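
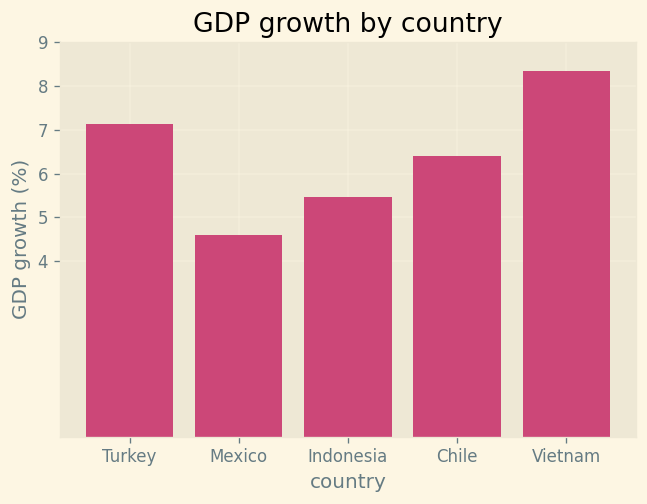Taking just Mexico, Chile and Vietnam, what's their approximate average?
(5 + 6 + 8) / 3 ≈ 6.

≈ 6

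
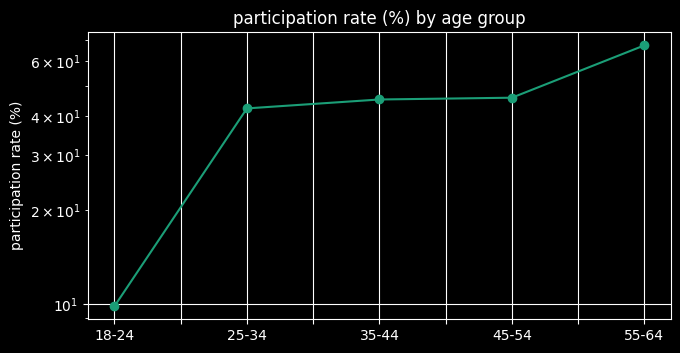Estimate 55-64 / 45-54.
55-64 ≈ 65, 45-54 ≈ 45; 65/45 ≈ 1.44.

≈ 1.44×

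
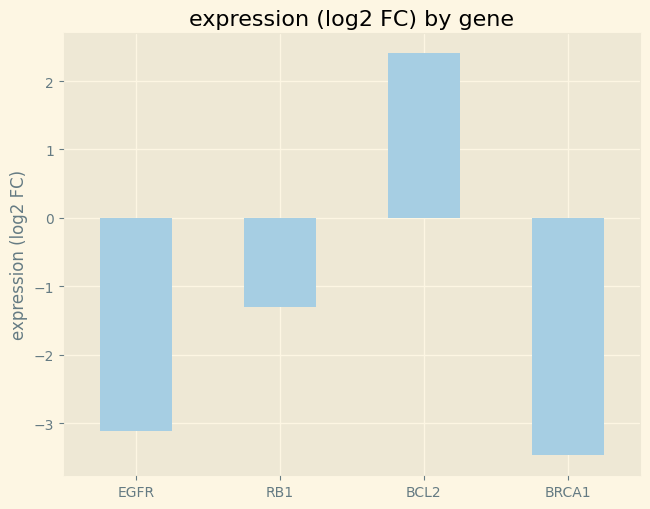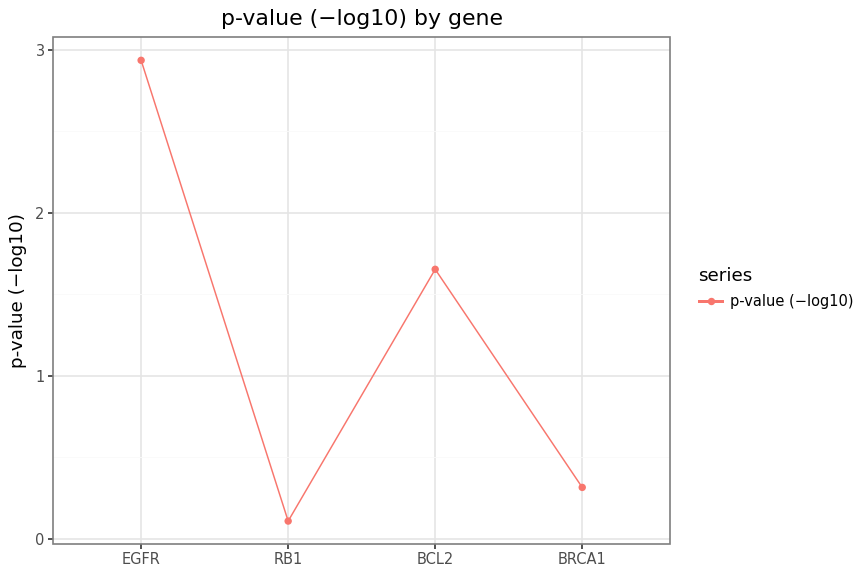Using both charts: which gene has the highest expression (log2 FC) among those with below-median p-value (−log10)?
RB1

Chart 2 median p-value (−log10) ≈ 1; below-median genes: RB1, BRCA1. Among those, RB1 has the highest expression (log2 FC) (≈ -1.5).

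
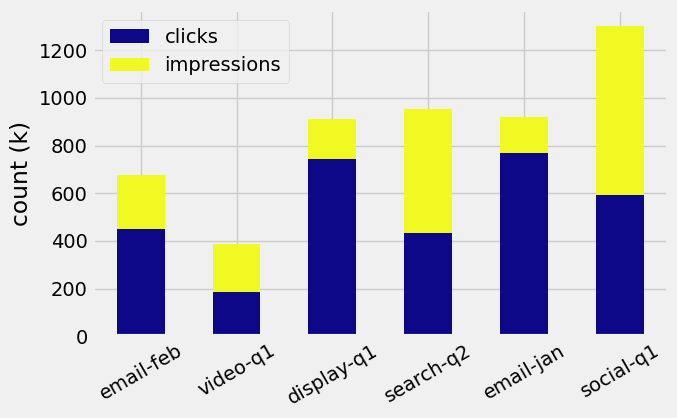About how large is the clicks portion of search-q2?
≈ 400

clicks top ≈ 400, bottom ≈ 0; segment ≈ 400.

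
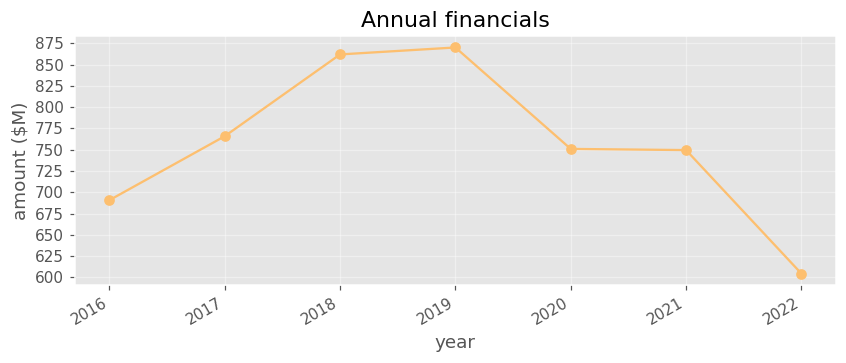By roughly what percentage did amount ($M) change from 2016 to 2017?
2016 ≈ 700, 2017 ≈ 775; (775 − 700) / 700 ≈ +10.7%.

≈ +10.7%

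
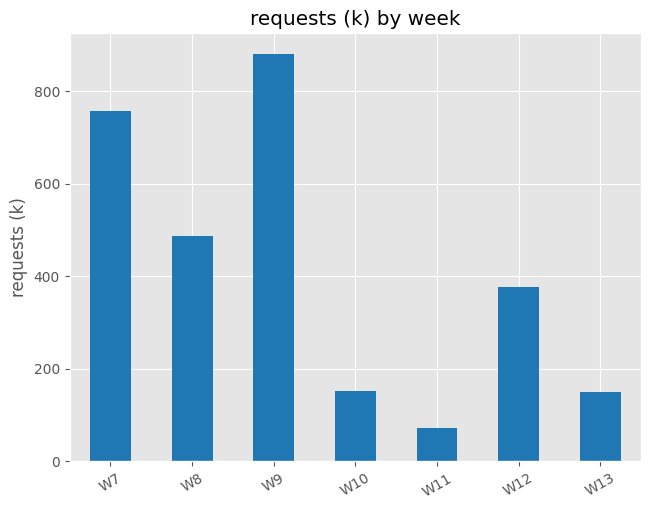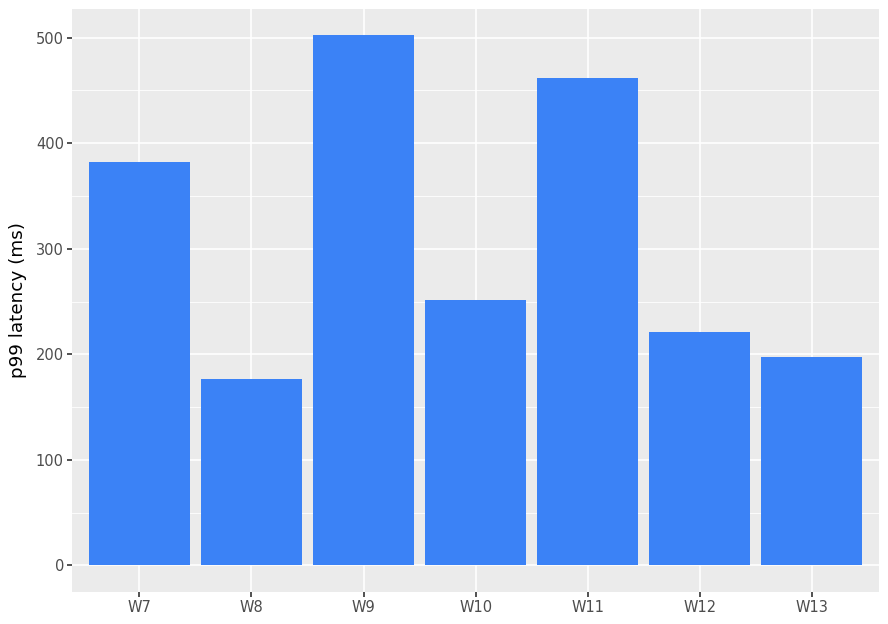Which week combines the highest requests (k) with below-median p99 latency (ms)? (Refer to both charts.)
Chart 2 median p99 latency (ms) ≈ 250; below-median weeks: W8, W12, W13. Among those, W8 has the highest requests (k) (≈ 500).

W8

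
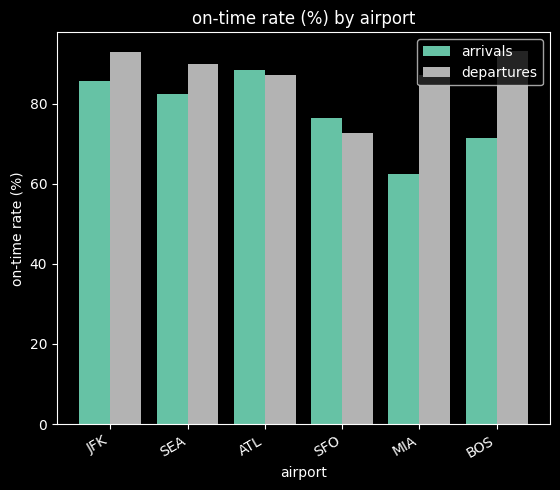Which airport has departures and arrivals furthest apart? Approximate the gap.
MIA: departures ≈ 90, arrivals ≈ 60 → gap ≈ 30. Next-largest (BOS) is only ≈ 20.

MIA, ≈ 30 %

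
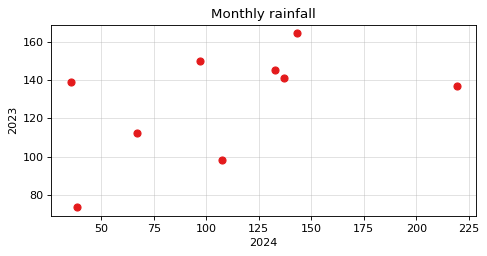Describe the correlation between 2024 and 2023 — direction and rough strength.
positive, moderate

Points are positively correlated; moderate (|r| ≈ 0.5).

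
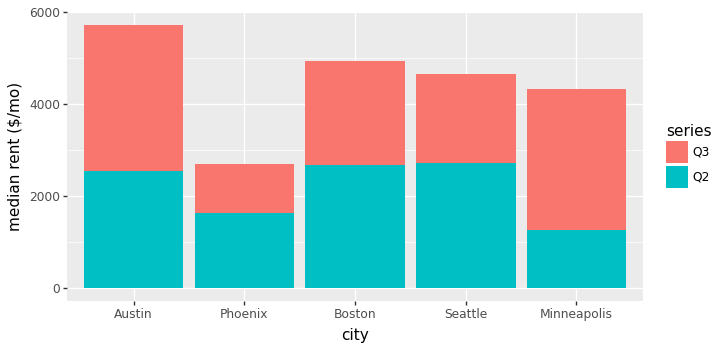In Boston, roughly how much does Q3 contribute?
≈ 2500

Q3 top ≈ 5000, bottom ≈ 2500; segment ≈ 2500.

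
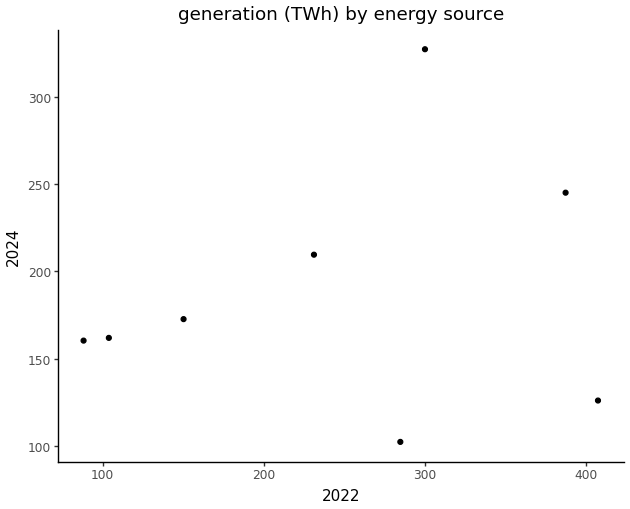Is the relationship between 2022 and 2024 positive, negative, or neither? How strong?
no clear correlation

Points are roughly uncorrelated; weak (|r| ≈ 0.2).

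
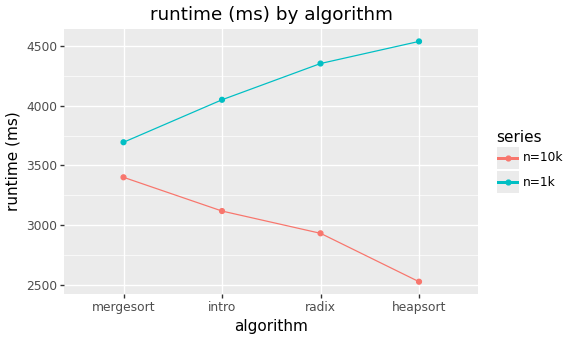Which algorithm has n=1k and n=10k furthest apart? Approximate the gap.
heapsort: n=1k ≈ 4600, n=10k ≈ 2600 → gap ≈ 2000. Next-largest (radix) is only ≈ 1400.

heapsort, ≈ 2000 ms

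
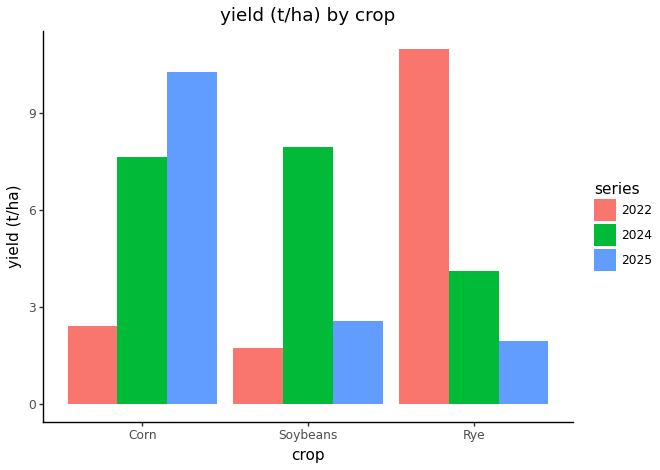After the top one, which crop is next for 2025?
Soybeans

Top 3 for 2025: Corn ≈ 10, Soybeans ≈ 3, Rye ≈ 2.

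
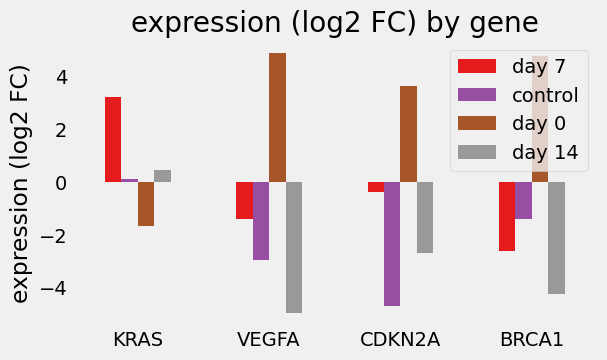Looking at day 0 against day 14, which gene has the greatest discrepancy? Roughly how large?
VEGFA: day 0 ≈ 5, day 14 ≈ -5 → gap ≈ 10. Next-largest (BRCA1) is only ≈ 9.

VEGFA, ≈ 10 log2 FC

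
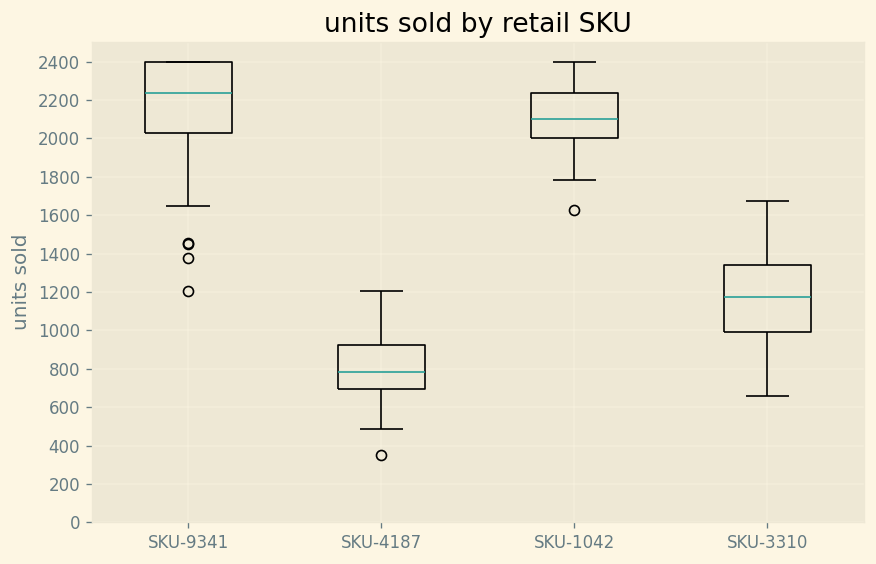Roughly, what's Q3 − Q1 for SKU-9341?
≈ 400

Q3 ≈ 2400, Q1 ≈ 2000; IQR ≈ 400.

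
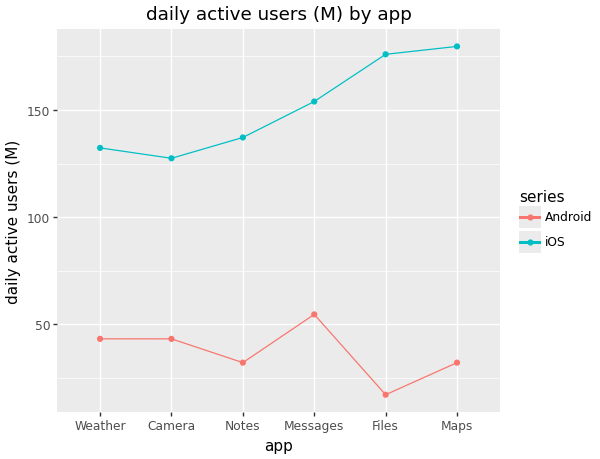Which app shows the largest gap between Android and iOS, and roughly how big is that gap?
Files, ≈ 160 M

Files: Android ≈ 20, iOS ≈ 180 → gap ≈ 160. Next-largest (Maps) is only ≈ 140.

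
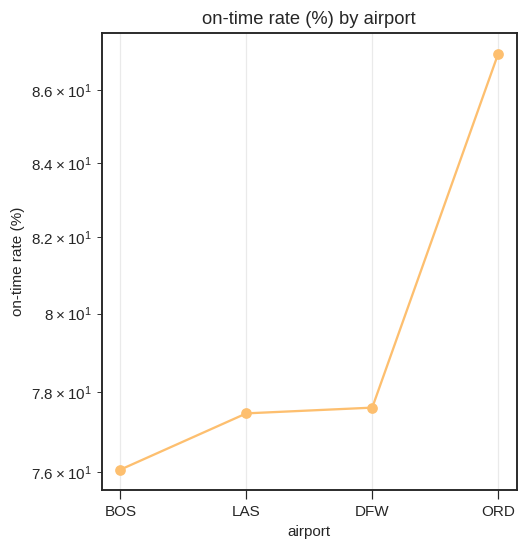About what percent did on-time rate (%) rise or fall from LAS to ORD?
LAS ≈ 77, ORD ≈ 87; (87 − 77) / 77 ≈ +13%.

≈ +13%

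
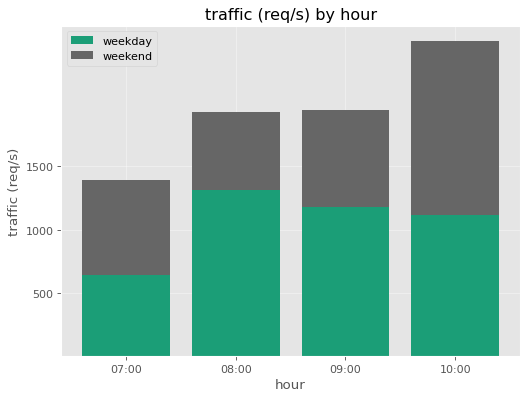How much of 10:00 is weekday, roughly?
≈ 1000

weekday top ≈ 1000, bottom ≈ 0; segment ≈ 1000.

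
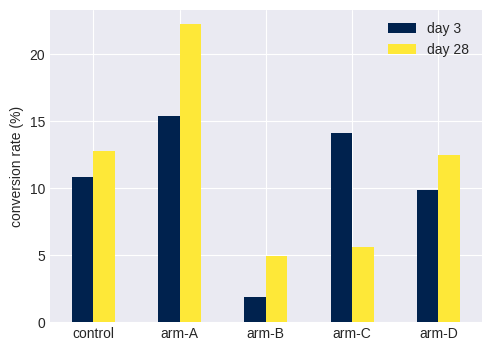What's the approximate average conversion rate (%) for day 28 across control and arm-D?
(12 + 12) / 2 ≈ 12.

≈ 12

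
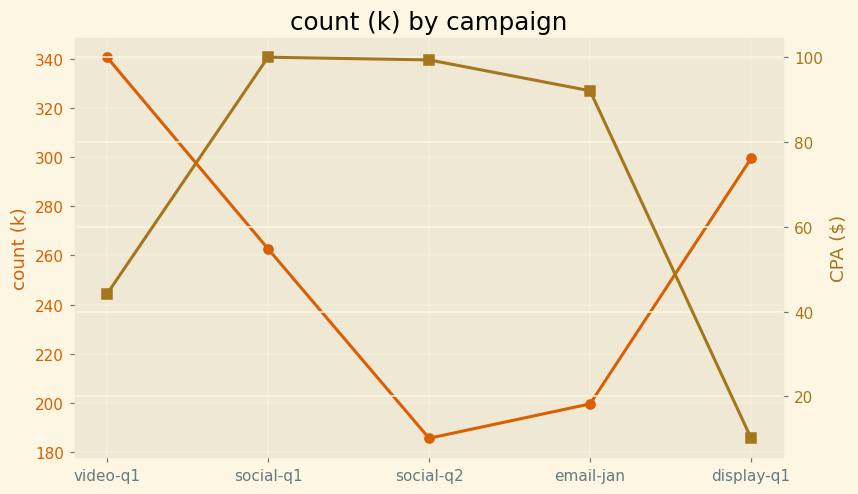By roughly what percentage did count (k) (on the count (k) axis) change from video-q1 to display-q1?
video-q1 ≈ 340, display-q1 ≈ 300; (300 − 340) / 340 ≈ -11.8%.

≈ -11.8%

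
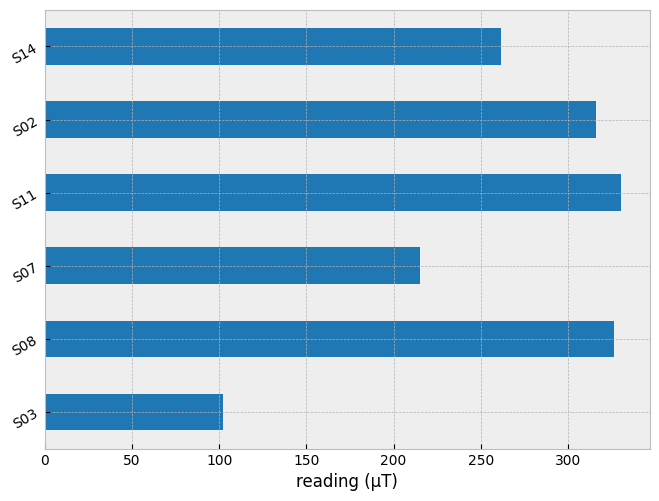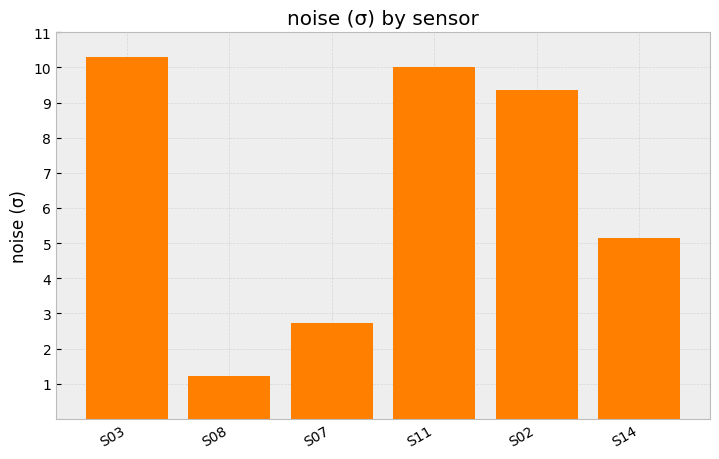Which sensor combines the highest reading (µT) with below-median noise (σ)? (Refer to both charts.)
S08

Chart 2 median noise (σ) ≈ 7; below-median sensors: S08, S07, S14. Among those, S08 has the highest reading (µT) (≈ 350).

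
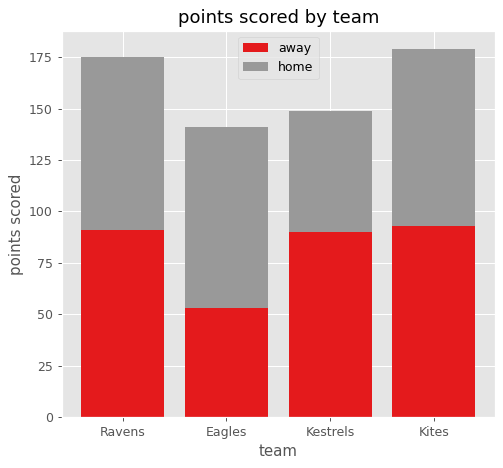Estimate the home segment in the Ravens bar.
home top ≈ 180, bottom ≈ 100; segment ≈ 80.

≈ 80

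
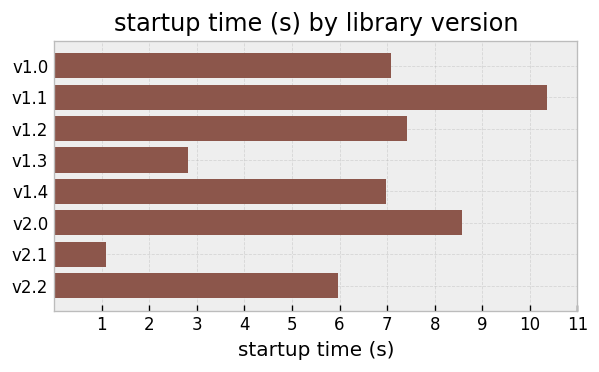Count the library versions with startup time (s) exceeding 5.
Above 5: v1.0, v1.1, v1.2, v1.4, v2.0, v2.2.

6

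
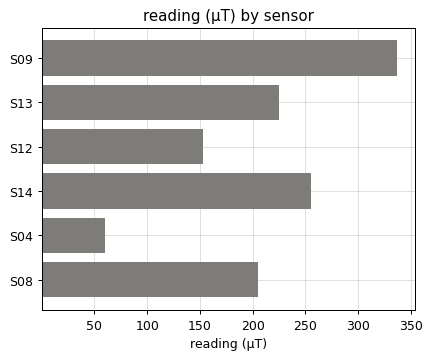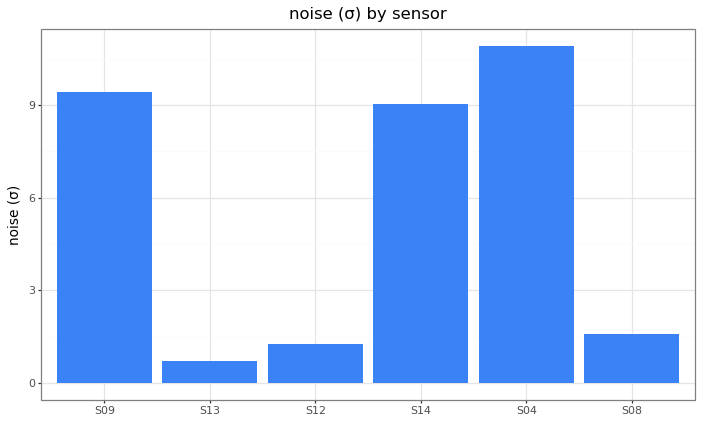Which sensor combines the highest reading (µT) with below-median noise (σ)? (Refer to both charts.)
S13

Chart 2 median noise (σ) ≈ 6; below-median sensors: S13, S12, S08. Among those, S13 has the highest reading (µT) (≈ 250).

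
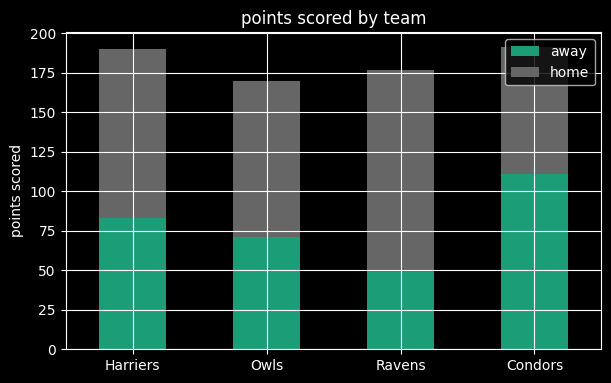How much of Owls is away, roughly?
away top ≈ 80, bottom ≈ 0; segment ≈ 80.

≈ 80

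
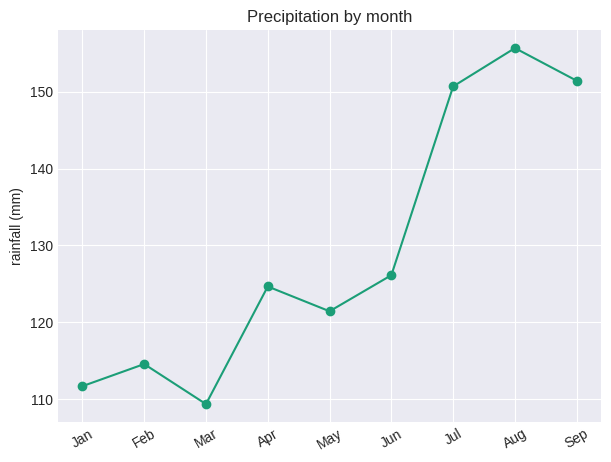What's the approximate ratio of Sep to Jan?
Sep ≈ 150, Jan ≈ 110; 150/110 ≈ 1.36.

≈ 1.36×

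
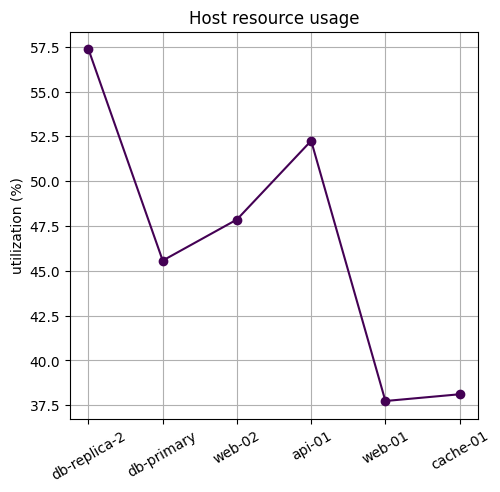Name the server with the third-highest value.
Top 4: db-replica-2 ≈ 58, api-01 ≈ 52, web-02 ≈ 48, db-primary ≈ 46.

web-02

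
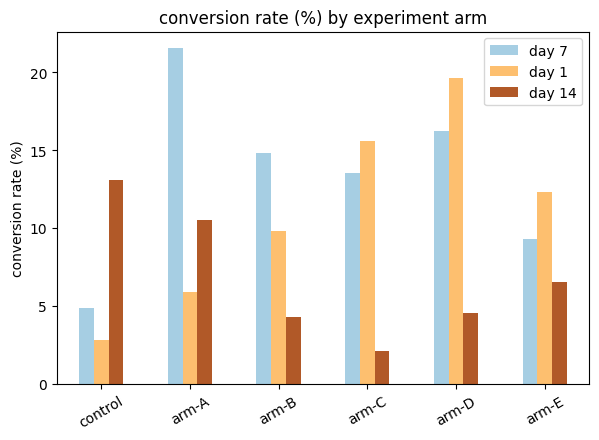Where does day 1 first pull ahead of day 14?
arm-B

arm-A: day 1 ≈ 6 vs day 14 ≈ 10 (not yet); arm-B: day 1 ≈ 10 vs day 14 ≈ 4 (first crossover).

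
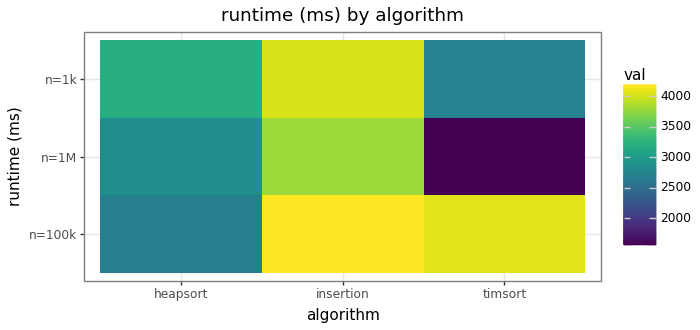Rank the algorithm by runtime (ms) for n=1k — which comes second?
Top 3 for n=1k: insertion ≈ 4000, heapsort ≈ 3000, timsort ≈ 2500.

heapsort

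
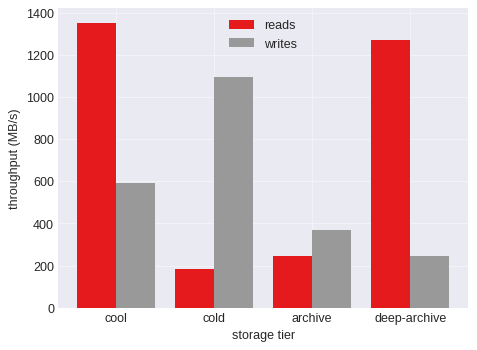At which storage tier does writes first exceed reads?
cold

cool: writes ≈ 600 vs reads ≈ 1400 (not yet); cold: writes ≈ 1000 vs reads ≈ 200 (first crossover).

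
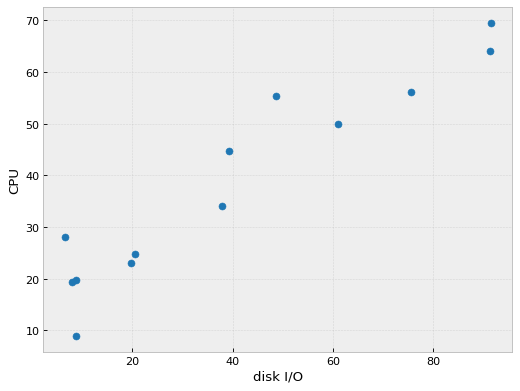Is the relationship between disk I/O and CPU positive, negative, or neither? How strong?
Points are positively correlated; strong (|r| ≈ 0.9).

positive, strong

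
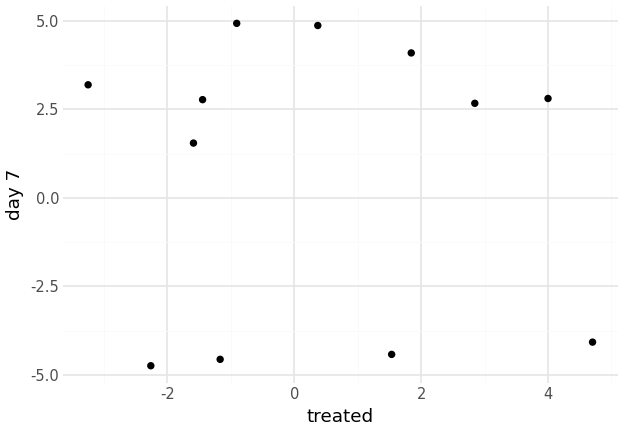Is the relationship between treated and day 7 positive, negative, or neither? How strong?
Points are roughly uncorrelated; weak (|r| ≈ 0.1).

no clear correlation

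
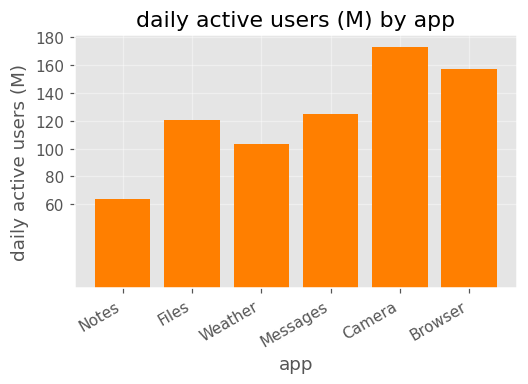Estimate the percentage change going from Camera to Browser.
Camera ≈ 180, Browser ≈ 160; (160 − 180) / 180 ≈ -11.1%.

≈ -11.1%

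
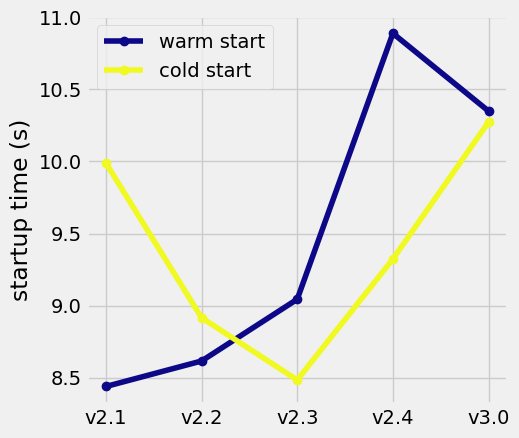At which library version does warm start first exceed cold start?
v2.2: warm start ≈ 8.5 vs cold start ≈ 9.0 (not yet); v2.3: warm start ≈ 9.0 vs cold start ≈ 8.5 (first crossover).

v2.3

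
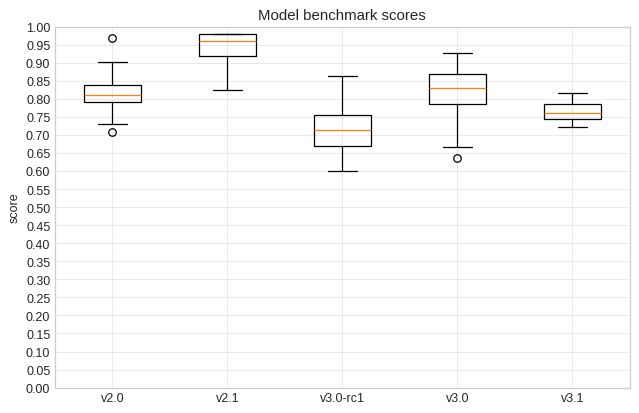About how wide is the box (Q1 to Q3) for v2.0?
≈ 0.05

Q3 ≈ 0.85, Q1 ≈ 0.80; IQR ≈ 0.05.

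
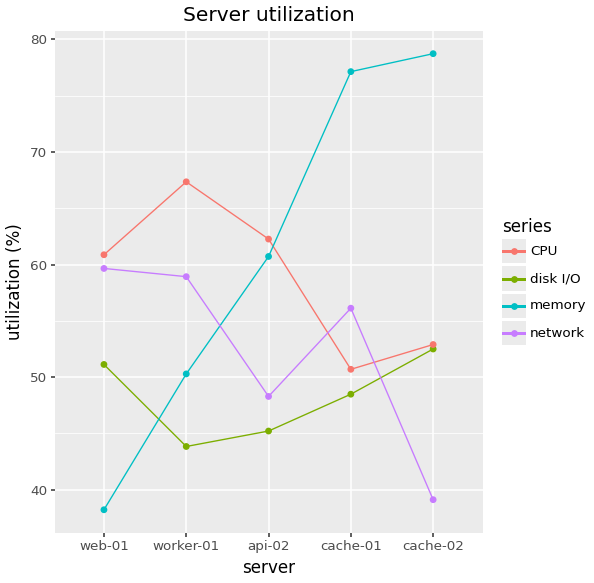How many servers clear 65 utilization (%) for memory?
2

Above 65: cache-01, cache-02.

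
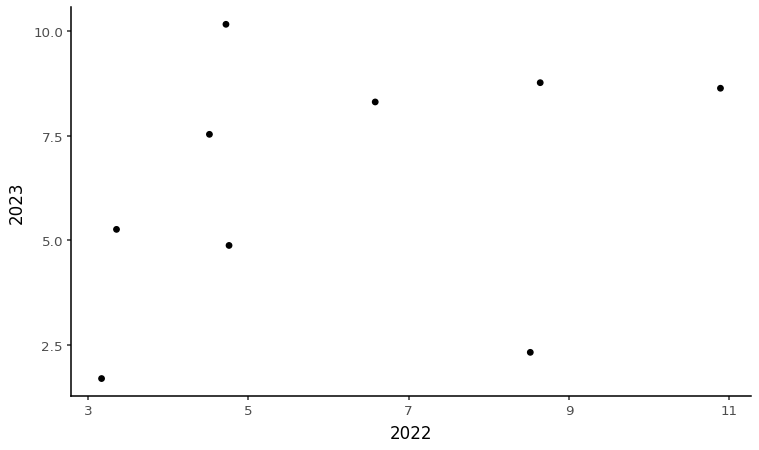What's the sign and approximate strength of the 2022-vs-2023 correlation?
positive, weak

Points are positively correlated; weak (|r| ≈ 0.3).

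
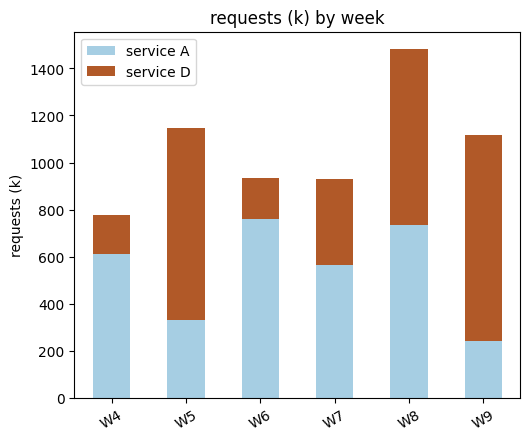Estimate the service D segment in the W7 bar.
≈ 400

service D top ≈ 1000, bottom ≈ 600; segment ≈ 400.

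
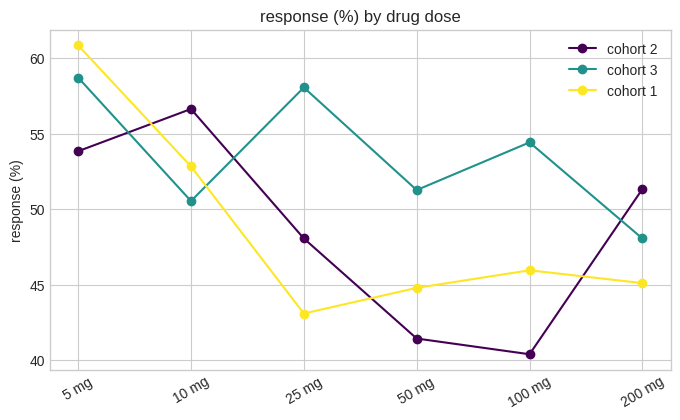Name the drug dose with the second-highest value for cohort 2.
Top 3 for cohort 2: 10 mg ≈ 56, 5 mg ≈ 54, 200 mg ≈ 52.

5 mg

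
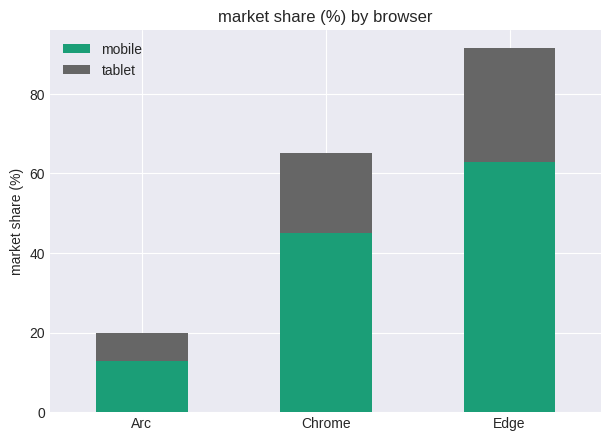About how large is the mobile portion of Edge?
mobile top ≈ 60, bottom ≈ 0; segment ≈ 60.

≈ 60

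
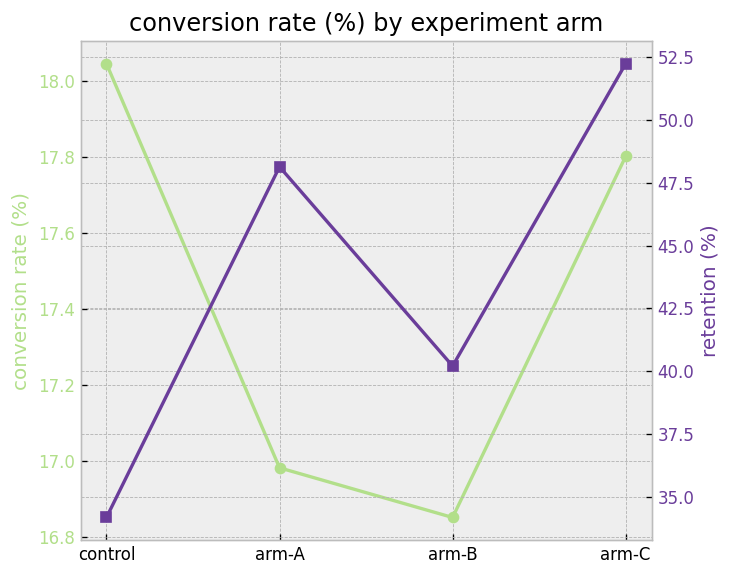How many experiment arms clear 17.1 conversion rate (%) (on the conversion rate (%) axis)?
Above 17.1: control, arm-C.

2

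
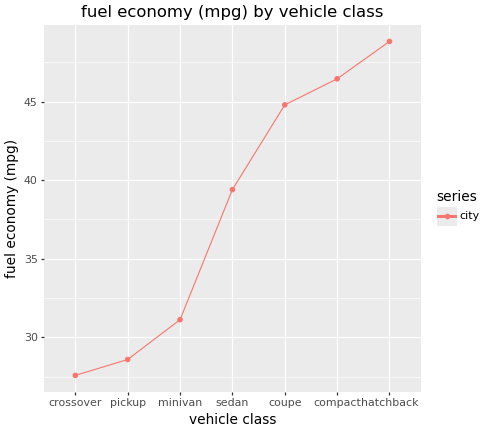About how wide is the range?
≈ 20

Max hatchback ≈ 48, min crossover ≈ 28; range ≈ 20.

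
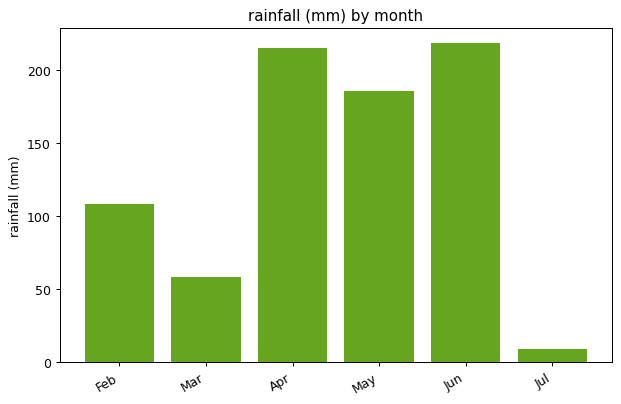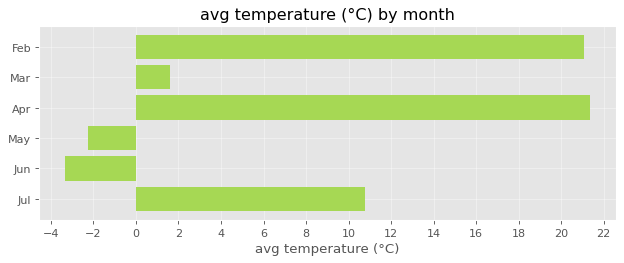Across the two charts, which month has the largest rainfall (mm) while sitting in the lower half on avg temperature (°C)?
Chart 2 median avg temperature (°C) ≈ 6; below-median months: Mar, May, Jun. Among those, Jun has the highest rainfall (mm) (≈ 220).

Jun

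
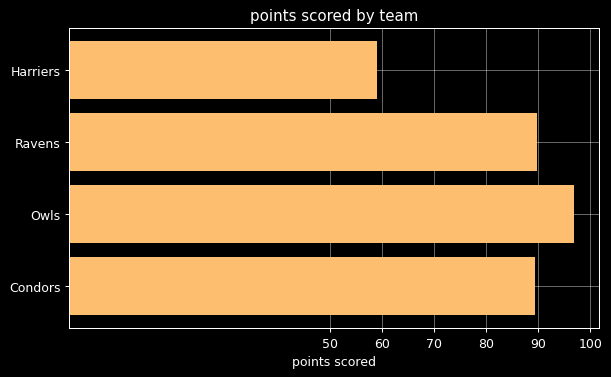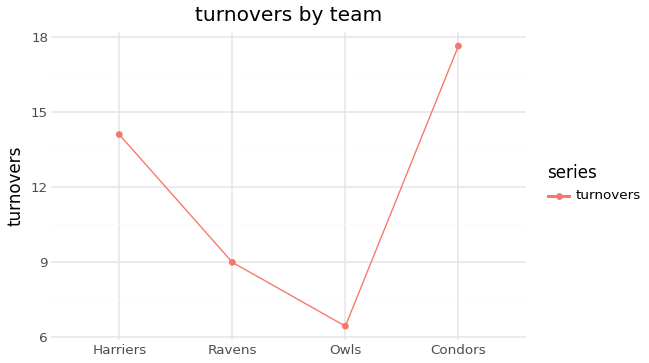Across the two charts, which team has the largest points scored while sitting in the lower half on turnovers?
Owls

Chart 2 median turnovers ≈ 12; below-median teams: Ravens, Owls. Among those, Owls has the highest points scored (≈ 100).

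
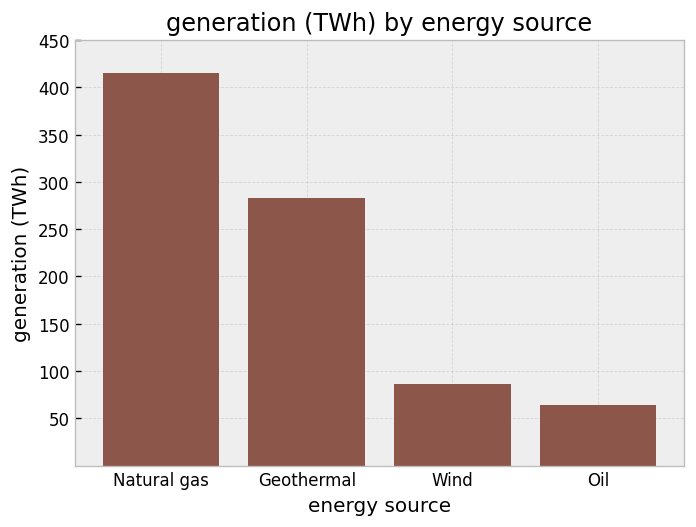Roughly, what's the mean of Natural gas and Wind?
(400 + 100) / 2 ≈ 250.

≈ 250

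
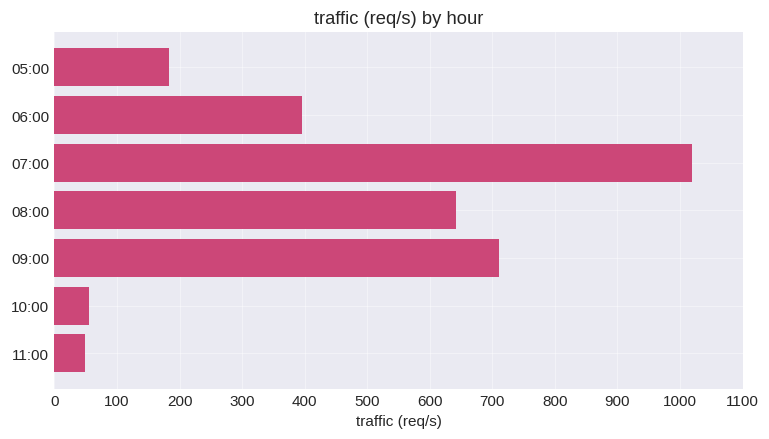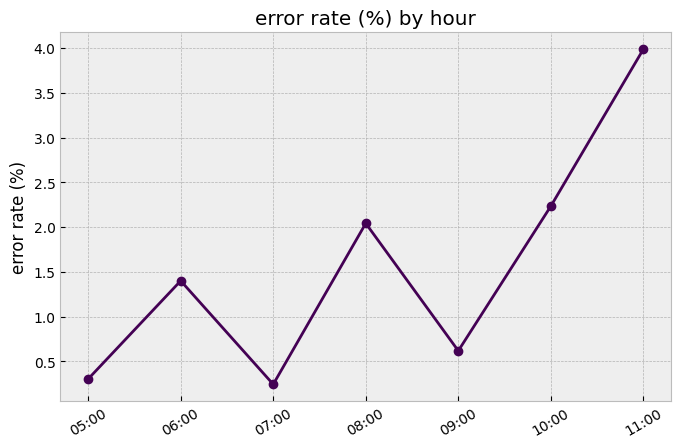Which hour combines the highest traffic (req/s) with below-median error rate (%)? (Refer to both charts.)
Chart 2 median error rate (%) ≈ 1.5; below-median hours: 05:00, 07:00, 09:00. Among those, 07:00 has the highest traffic (req/s) (≈ 1000).

07:00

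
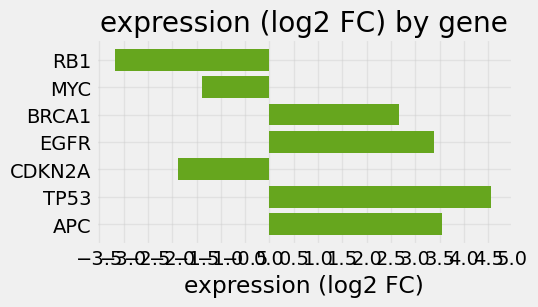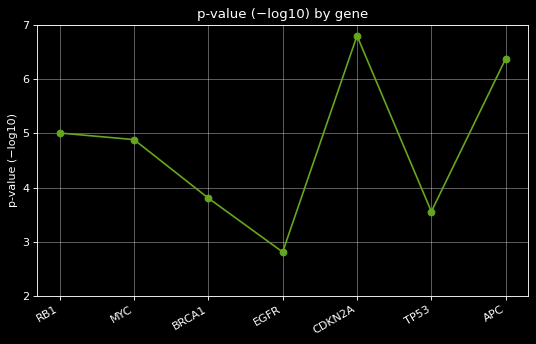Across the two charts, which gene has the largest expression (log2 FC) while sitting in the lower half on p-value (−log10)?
TP53

Chart 2 median p-value (−log10) ≈ 5; below-median genes: BRCA1, EGFR, TP53. Among those, TP53 has the highest expression (log2 FC) (≈ 4.5).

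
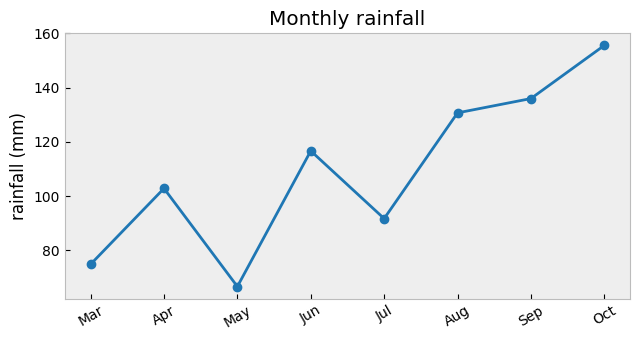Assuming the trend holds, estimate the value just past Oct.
Last three: 130, 140, 160 → slope ≈ 15/step → next ≈ 175.

≈ 175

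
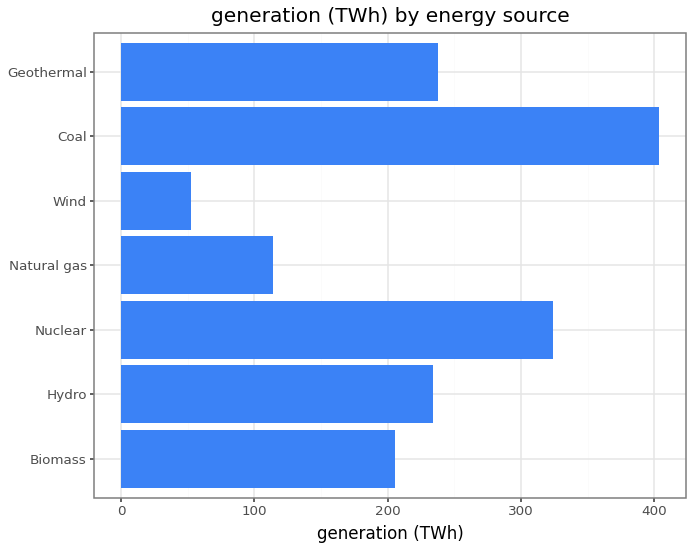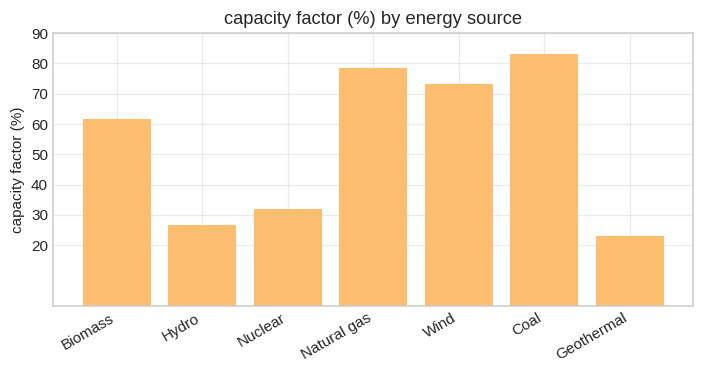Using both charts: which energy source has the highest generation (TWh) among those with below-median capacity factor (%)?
Chart 2 median capacity factor (%) ≈ 60; below-median energy sources: Hydro, Nuclear, Geothermal. Among those, Nuclear has the highest generation (TWh) (≈ 300).

Nuclear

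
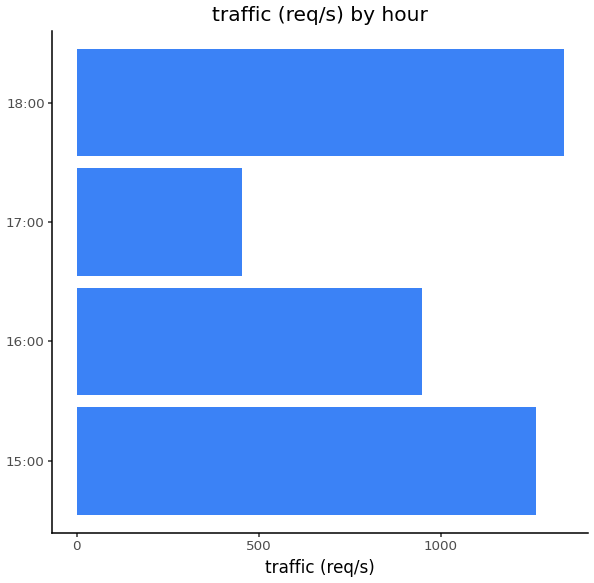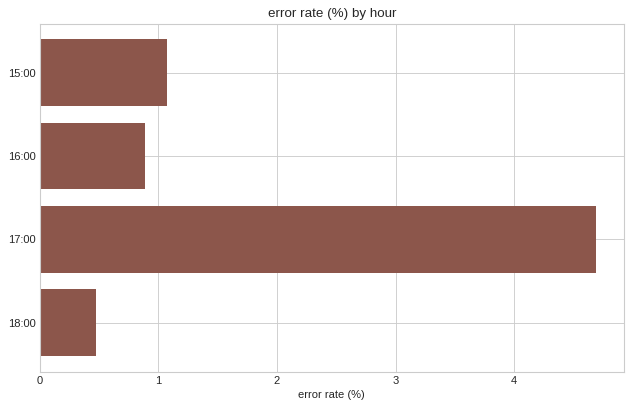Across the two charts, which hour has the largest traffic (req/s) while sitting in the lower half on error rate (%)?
Chart 2 median error rate (%) ≈ 1; below-median hours: 16:00, 18:00. Among those, 18:00 has the highest traffic (req/s) (≈ 1400).

18:00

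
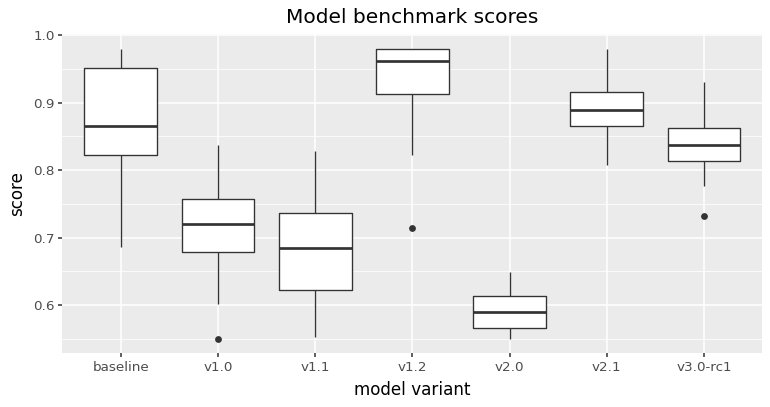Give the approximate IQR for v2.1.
Q3 ≈ 0.90, Q1 ≈ 0.85; IQR ≈ 0.05.

≈ 0.05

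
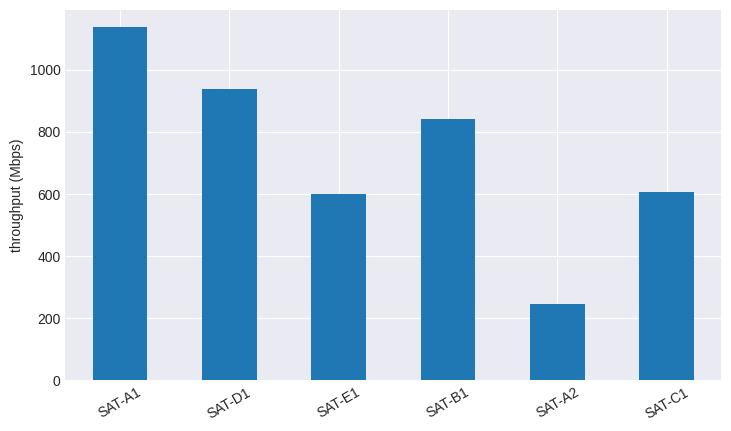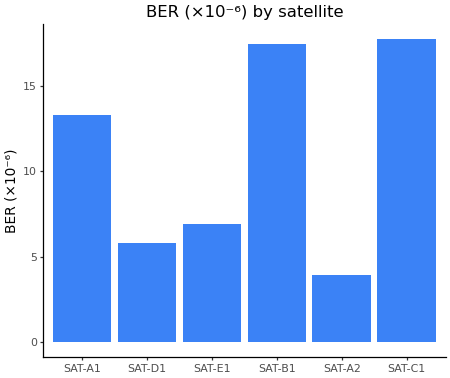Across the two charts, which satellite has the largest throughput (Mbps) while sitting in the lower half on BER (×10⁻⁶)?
Chart 2 median BER (×10⁻⁶) ≈ 10; below-median satellites: SAT-D1, SAT-E1, SAT-A2. Among those, SAT-D1 has the highest throughput (Mbps) (≈ 1000).

SAT-D1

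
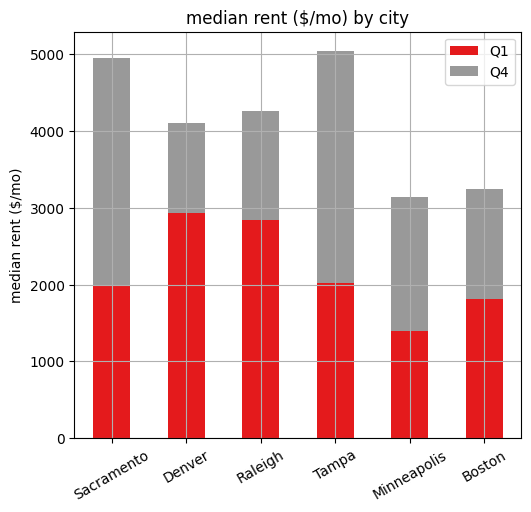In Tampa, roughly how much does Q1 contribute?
≈ 2000

Q1 top ≈ 2000, bottom ≈ 0; segment ≈ 2000.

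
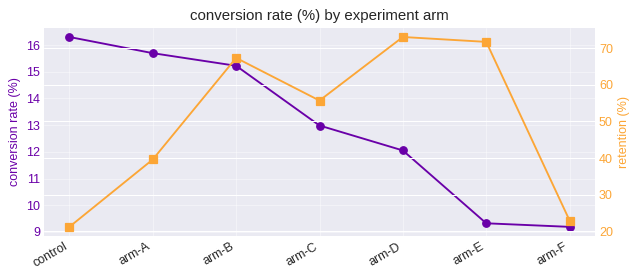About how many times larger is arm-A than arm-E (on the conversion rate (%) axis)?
arm-A ≈ 16, arm-E ≈ 9; 16/9 ≈ 1.78.

≈ 1.78×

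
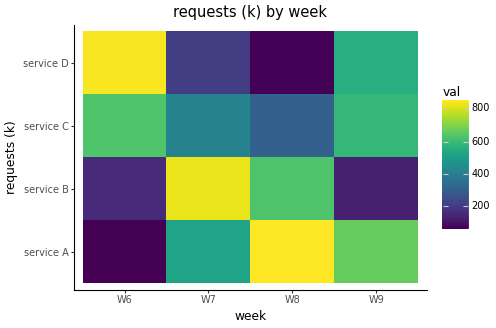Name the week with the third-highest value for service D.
Top 4 for service D: W6 ≈ 800, W9 ≈ 600, W7 ≈ 200, W8 ≈ 100.

W7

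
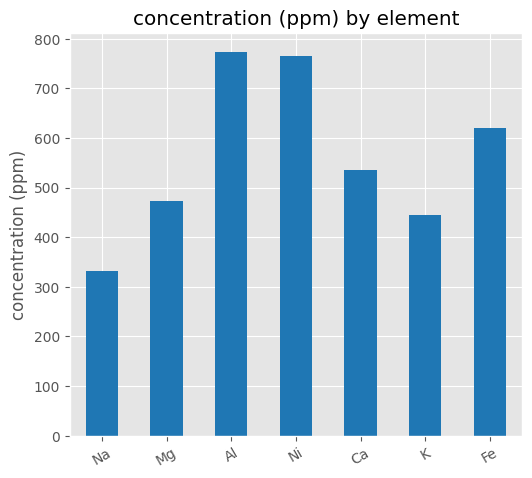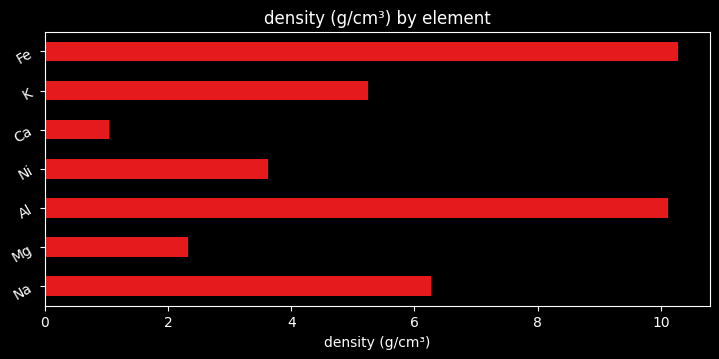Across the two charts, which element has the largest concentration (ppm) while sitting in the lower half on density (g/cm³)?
Ni

Chart 2 median density (g/cm³) ≈ 5; below-median elements: Mg, Ni, Ca. Among those, Ni has the highest concentration (ppm) (≈ 800).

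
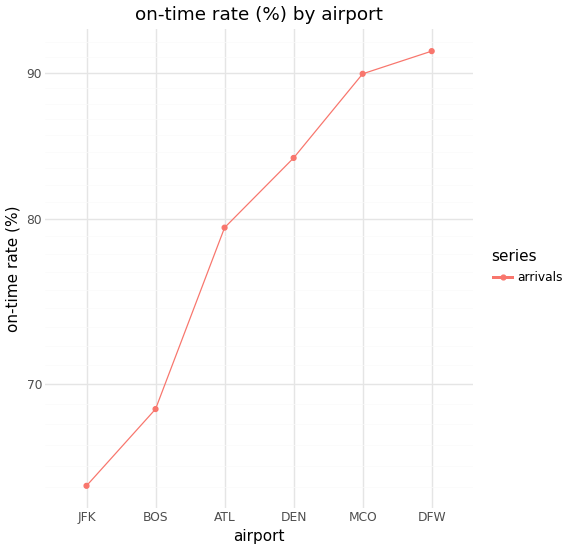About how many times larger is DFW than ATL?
DFW ≈ 90, ATL ≈ 80; 90/80 ≈ 1.12.

≈ 1.12×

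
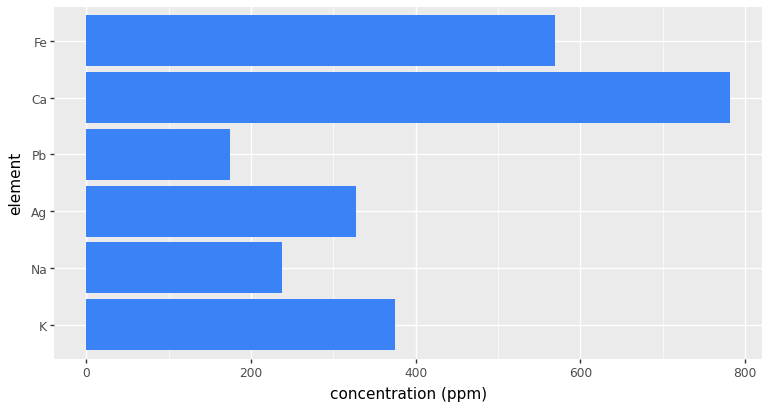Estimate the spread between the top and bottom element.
Max Ca ≈ 800, min Pb ≈ 200; range ≈ 600.

≈ 600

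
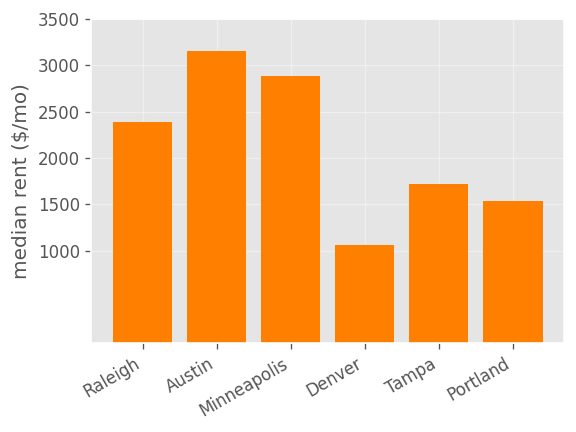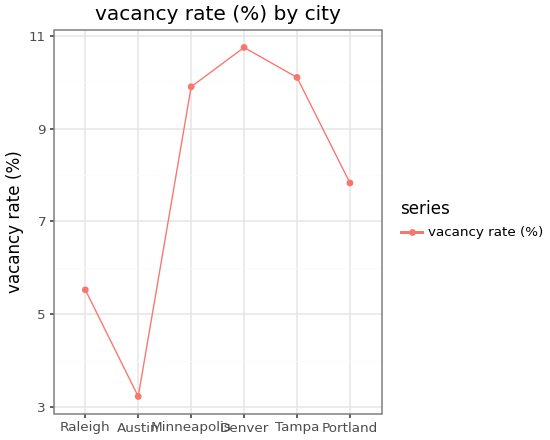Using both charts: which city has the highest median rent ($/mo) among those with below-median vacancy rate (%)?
Austin

Chart 2 median vacancy rate (%) ≈ 9; below-median cities: Raleigh, Austin, Portland. Among those, Austin has the highest median rent ($/mo) (≈ 3000).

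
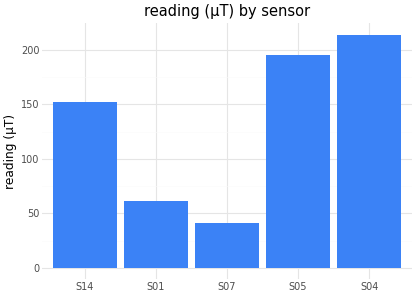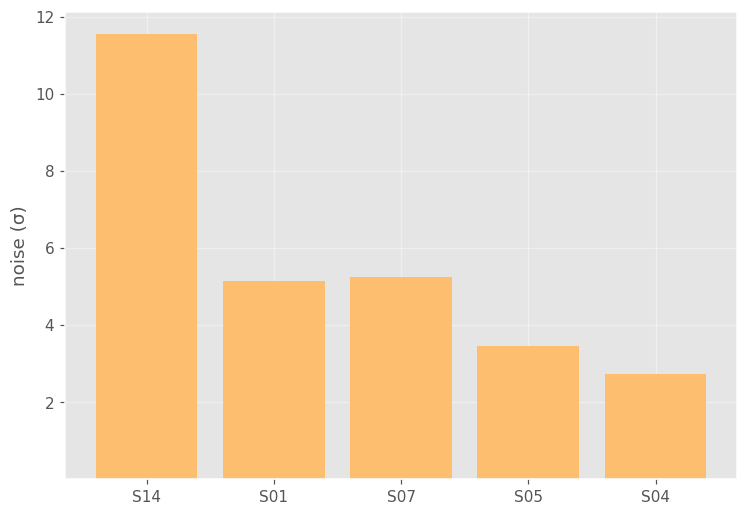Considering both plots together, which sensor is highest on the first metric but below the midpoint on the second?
Chart 2 median noise (σ) ≈ 6; below-median sensors: S05, S04. Among those, S04 has the highest reading (µT) (≈ 220).

S04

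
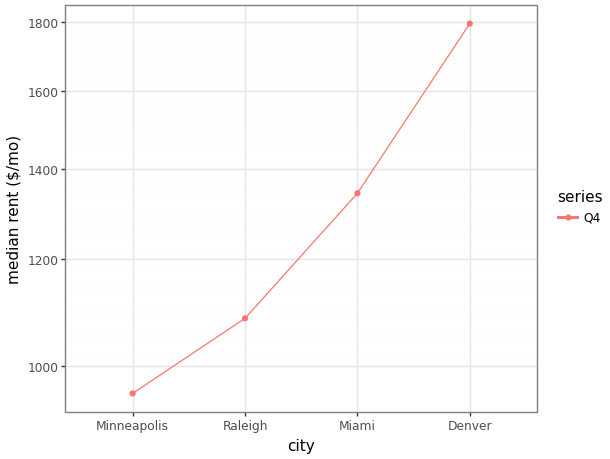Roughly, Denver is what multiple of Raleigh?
≈ 1.64×

Denver ≈ 1800, Raleigh ≈ 1100; 1800/1100 ≈ 1.64.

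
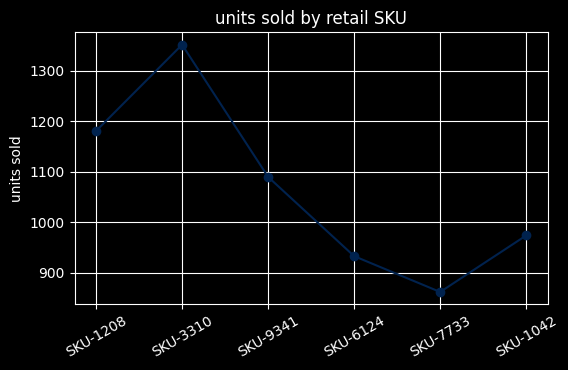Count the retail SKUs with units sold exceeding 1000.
3

Above 1000: SKU-1208, SKU-3310, SKU-9341.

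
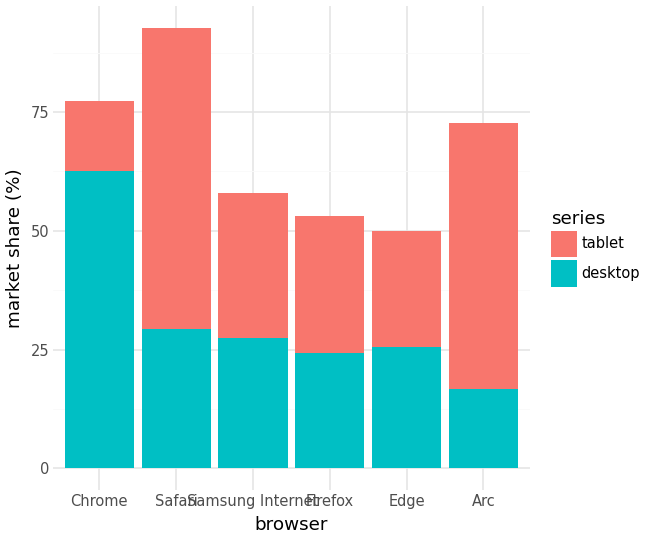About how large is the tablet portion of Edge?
tablet top ≈ 50, bottom ≈ 30; segment ≈ 20.

≈ 20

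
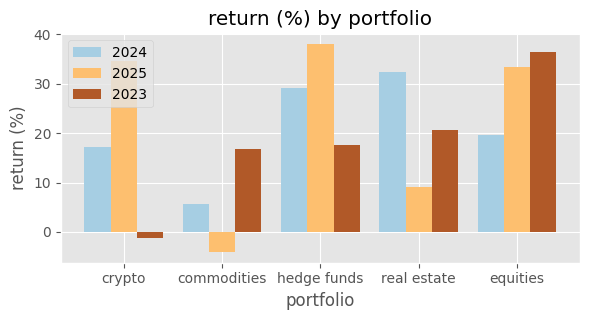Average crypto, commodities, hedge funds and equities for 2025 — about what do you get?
(35 + -5 + 40 + 35) / 4 ≈ 26.

≈ 26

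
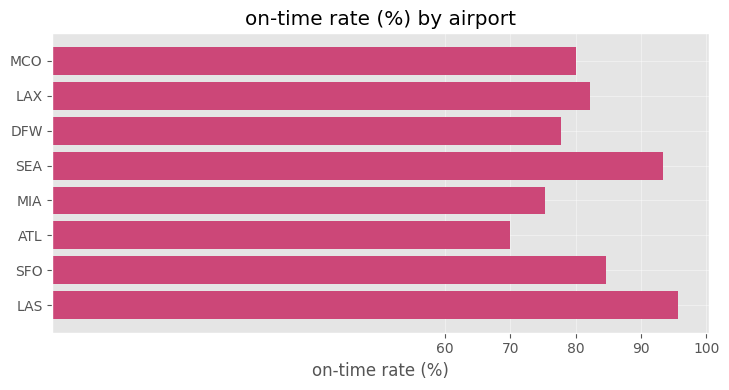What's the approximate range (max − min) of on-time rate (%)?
Max LAS ≈ 100, min ATL ≈ 70; range ≈ 30.

≈ 30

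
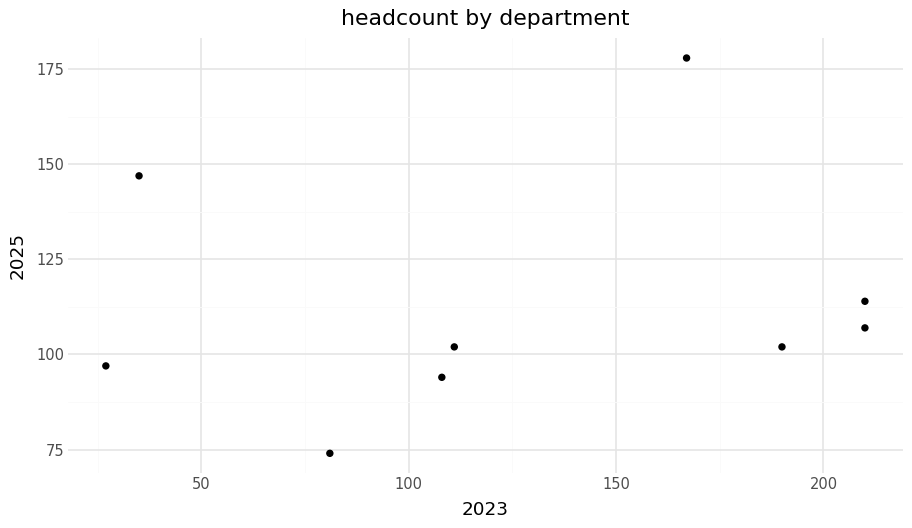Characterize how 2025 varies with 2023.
no clear correlation

Points are roughly uncorrelated; weak (|r| ≈ 0.1).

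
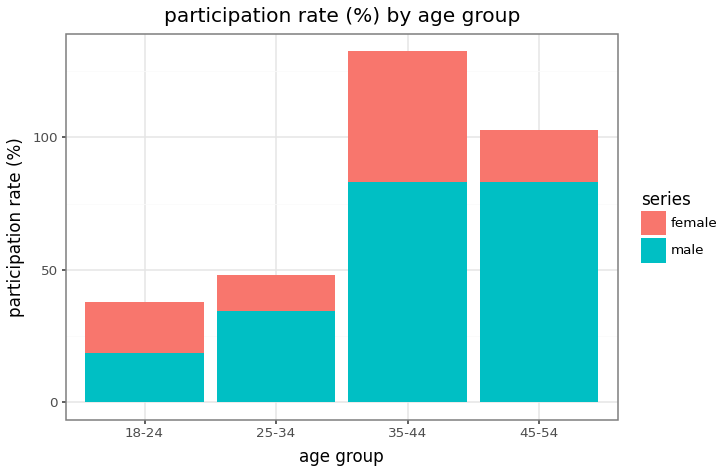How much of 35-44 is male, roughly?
male top ≈ 80, bottom ≈ 0; segment ≈ 80.

≈ 80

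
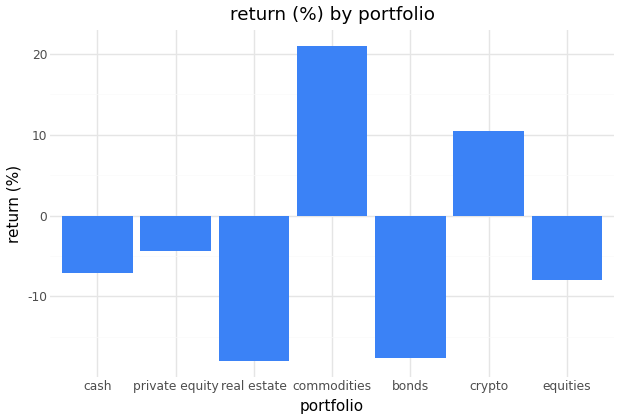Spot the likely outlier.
commodities

commodities ≈ 20; the rest sit between ≈ -20 and ≈ 10.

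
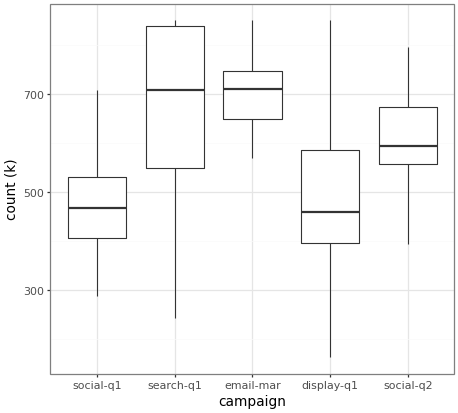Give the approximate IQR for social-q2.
Q3 ≈ 675, Q1 ≈ 550; IQR ≈ 125.

≈ 125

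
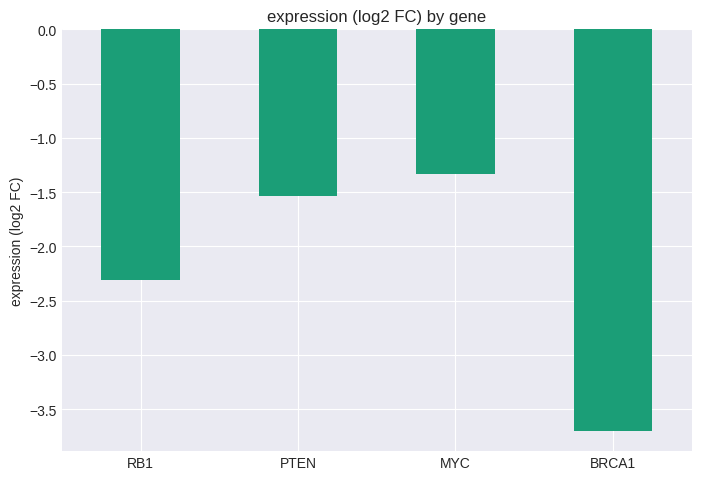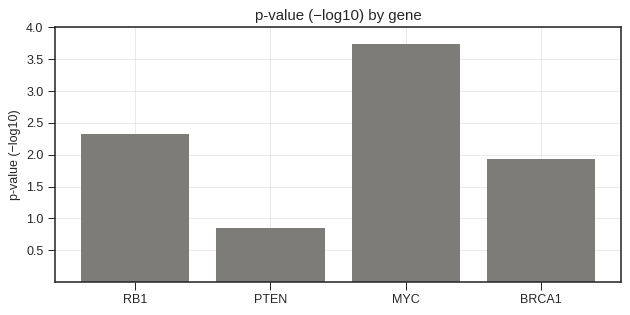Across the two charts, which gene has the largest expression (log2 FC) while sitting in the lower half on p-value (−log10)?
PTEN

Chart 2 median p-value (−log10) ≈ 2; below-median genes: PTEN, BRCA1. Among those, PTEN has the highest expression (log2 FC) (≈ -2).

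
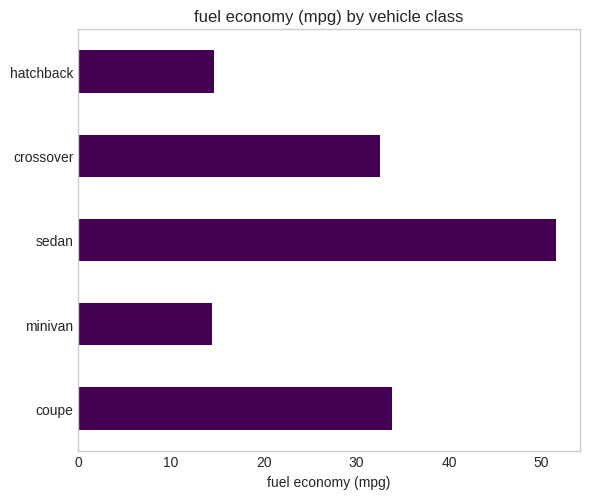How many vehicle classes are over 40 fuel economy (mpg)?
1

Above 40: sedan.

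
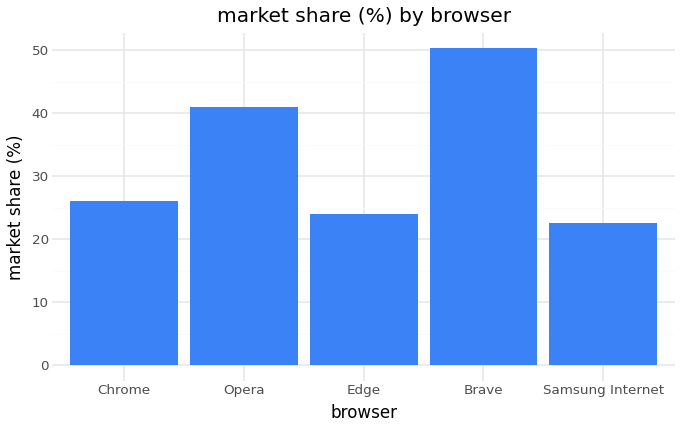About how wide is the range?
≈ 25

Max Brave ≈ 50, min Samsung Internet ≈ 25; range ≈ 25.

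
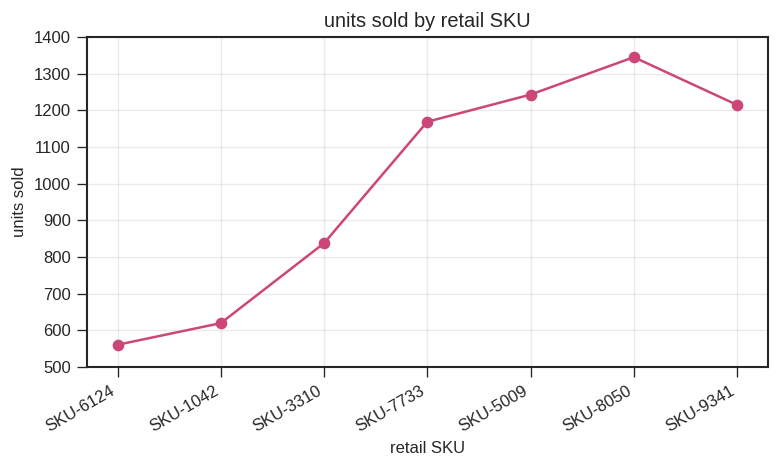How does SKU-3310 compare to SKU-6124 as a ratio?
≈ 1.33×

SKU-3310 ≈ 800, SKU-6124 ≈ 600; 800/600 ≈ 1.33.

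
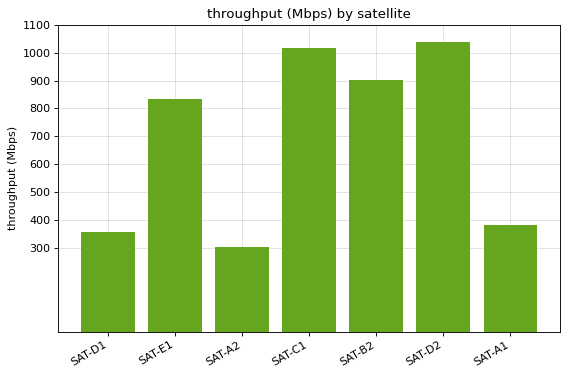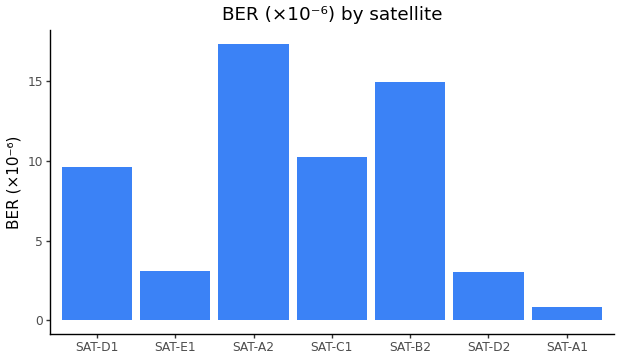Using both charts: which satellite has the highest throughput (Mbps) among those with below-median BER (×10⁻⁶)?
Chart 2 median BER (×10⁻⁶) ≈ 10; below-median satellites: SAT-E1, SAT-D2, SAT-A1. Among those, SAT-D2 has the highest throughput (Mbps) (≈ 1000).

SAT-D2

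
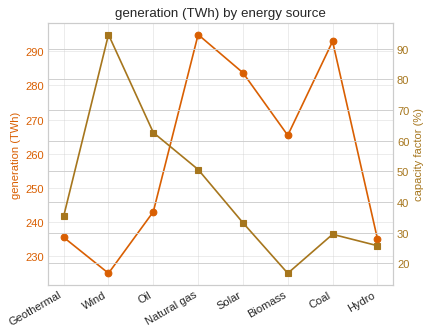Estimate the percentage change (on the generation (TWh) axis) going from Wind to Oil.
Wind ≈ 220, Oil ≈ 240; (240 − 220) / 220 ≈ +9.1%.

≈ +9.1%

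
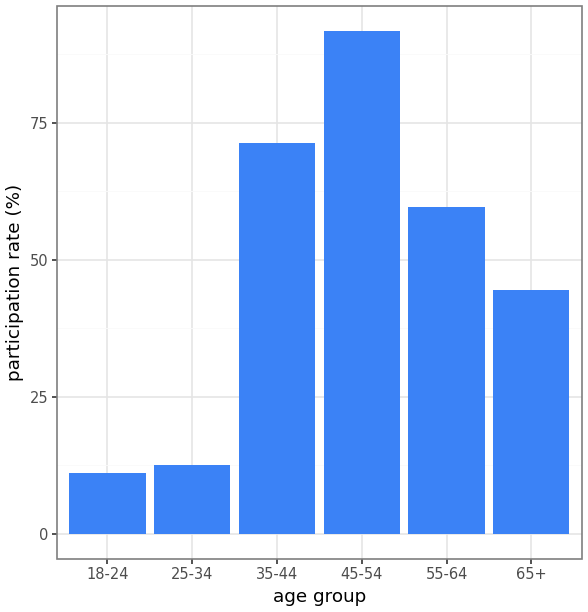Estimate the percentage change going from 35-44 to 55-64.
35-44 ≈ 70, 55-64 ≈ 60; (60 − 70) / 70 ≈ -14.3%.

≈ -14.3%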